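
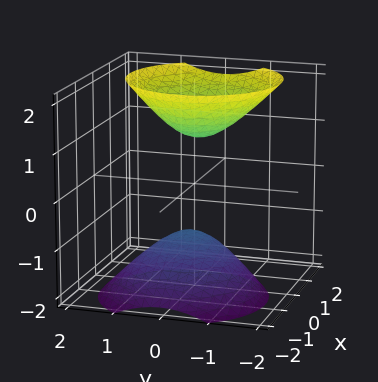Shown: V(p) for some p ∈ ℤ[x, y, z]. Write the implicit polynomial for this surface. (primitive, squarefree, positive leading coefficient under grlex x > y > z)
1. The picture has 2 separate pieces. They look like related sheets of one shape, so recover p as a whole.
2. Degree: no degree-1 surface has this shape, so deg p = 2.
3. Checking where it meets the axes: among the integer gridlines, it crosses the z-axis at z ∈ {-1, 1}; it misses every integer gridline on the y-axis; the surface avoids every integer x-axis point in the box.
4. These observations pin down the coefficients.

3*x^2 - 2*x*z + 3*y^2 - 2*z^2 + 2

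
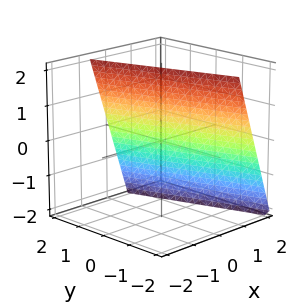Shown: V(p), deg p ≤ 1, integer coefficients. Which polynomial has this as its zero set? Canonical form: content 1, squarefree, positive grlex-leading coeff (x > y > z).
deg p = 1. The surface is flat (a plane).
From the visible intercepts: it crosses the z-axis at the gridline z = 2; one y-axis crossing is at y = 2.
The integer polynomial consistent with all of this is the stated p.

3*x + y + z - 2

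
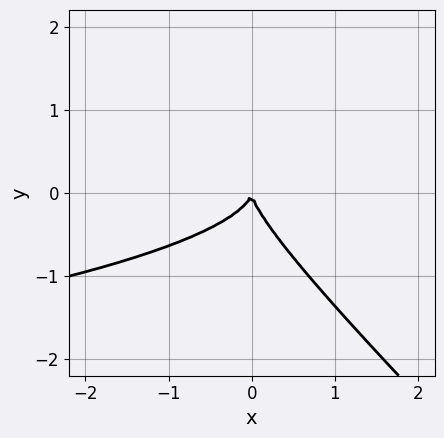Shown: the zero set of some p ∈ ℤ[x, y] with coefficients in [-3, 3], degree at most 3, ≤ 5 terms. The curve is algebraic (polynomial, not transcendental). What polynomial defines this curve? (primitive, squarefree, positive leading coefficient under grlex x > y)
3*x*y^2 + 3*y^3 + 2*x^2

(a) The degree is 3 — the shape is more complex than any degree-2 curve.
(b) Against the integer gridlines: one y-axis crossing is at y = 0; one x-axis crossing is at x = 0.
(c) Matching integer coefficients to the picture gives p.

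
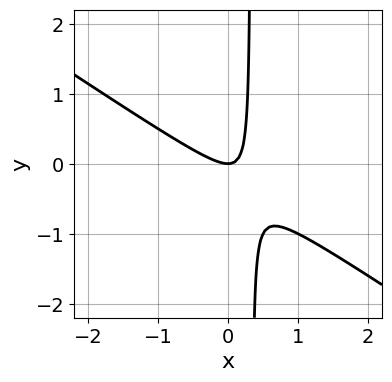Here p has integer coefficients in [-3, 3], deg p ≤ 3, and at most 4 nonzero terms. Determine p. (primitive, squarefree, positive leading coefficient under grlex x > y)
2*x^2 + 3*x*y - y

(a) The degree is 2 — the shape is more complex than any degree-1 curve.
(b) Reading off the gridlines: one y-axis crossing is at y = 0; it meets the x-axis at x = 0 (among the integer gridlines).
(c) The integer polynomial consistent with all of this is the stated p.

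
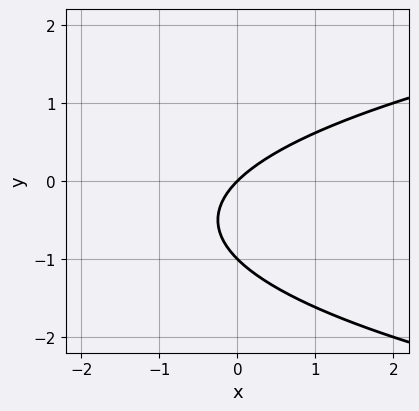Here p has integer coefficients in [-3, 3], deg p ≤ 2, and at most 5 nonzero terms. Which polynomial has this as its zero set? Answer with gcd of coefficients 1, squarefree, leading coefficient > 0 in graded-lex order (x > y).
First, deg p = 2. The shape is more complex than any degree-1 curve.
Next, from the visible intercepts: among the integer gridlines, it crosses the y-axis at y ∈ {-1, 0}; it meets the x-axis at x = 0 (among the integer gridlines).
Finally, solving for integer coefficients yields p as stated.

y^2 - x + y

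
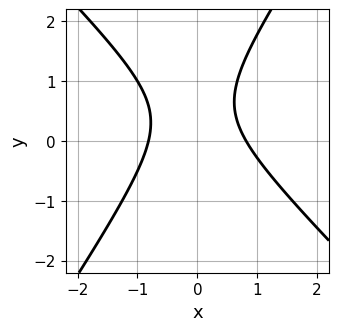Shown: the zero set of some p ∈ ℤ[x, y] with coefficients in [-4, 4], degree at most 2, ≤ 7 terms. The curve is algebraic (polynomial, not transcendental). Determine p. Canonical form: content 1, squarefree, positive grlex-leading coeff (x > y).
First, deg p = 2.
Then, from the visible intercepts: it misses every integer gridline on the y-axis.
Finally, these observations pin down the coefficients.

3*x^2 + x*y - 2*y^2 + 2*y - 2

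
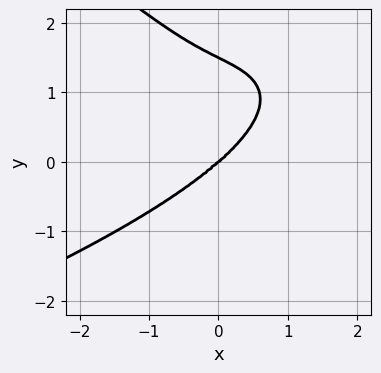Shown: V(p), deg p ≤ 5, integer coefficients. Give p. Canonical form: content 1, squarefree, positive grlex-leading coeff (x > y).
x*y^3 + 2*y^4 + 2*x^3 - 3*y^3

1. The degree is 4 — the shape is more complex than any degree-3 curve.
2. Checking where it meets the axes: one x-axis crossing is at x = 0; one y-axis crossing is at y = 0.
3. Matching integer coefficients to the picture gives p.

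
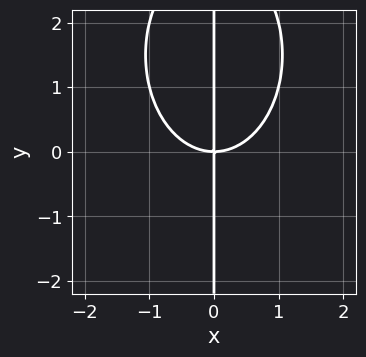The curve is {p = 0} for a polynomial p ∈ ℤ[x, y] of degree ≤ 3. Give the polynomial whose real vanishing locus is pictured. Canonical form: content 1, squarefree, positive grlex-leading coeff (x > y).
2*x^3 + x*y^2 - 3*x*y

1. deg p = 3. No degree-2 curve has this shape.
2. Against the integer gridlines: it crosses the x-axis at the gridline x = 0; every point of the y-axis in the box is on the curve.
3. Putting this together gives p.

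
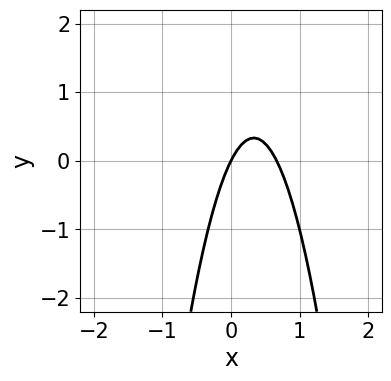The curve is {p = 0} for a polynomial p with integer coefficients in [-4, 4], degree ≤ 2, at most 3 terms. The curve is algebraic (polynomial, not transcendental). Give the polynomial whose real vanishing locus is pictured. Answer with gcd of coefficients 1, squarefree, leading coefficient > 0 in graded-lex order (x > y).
3*x^2 - 2*x + y

(a) deg p = 2. The shape is more complex than any degree-1 curve.
(b) Reading off the gridlines: one x-axis crossing is at x = 0; one y-axis crossing is at y = 0.
(c) Solving for integer coefficients yields p as stated.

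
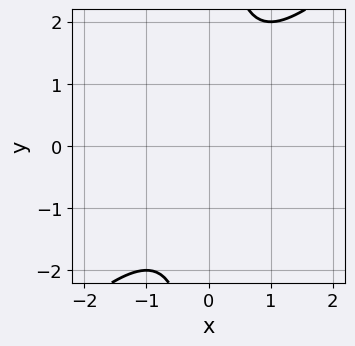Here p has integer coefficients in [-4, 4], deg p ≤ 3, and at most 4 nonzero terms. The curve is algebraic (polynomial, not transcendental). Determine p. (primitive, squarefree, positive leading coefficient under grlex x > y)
x^2 - x*y + 1

First, degree: the shape is more complex than any degree-1 curve, so deg p = 2.
Then, observable constraints: no x-intercept at any integer in the box; no y-intercept at any integer in the box.
Finally, matching integer coefficients to the picture gives p.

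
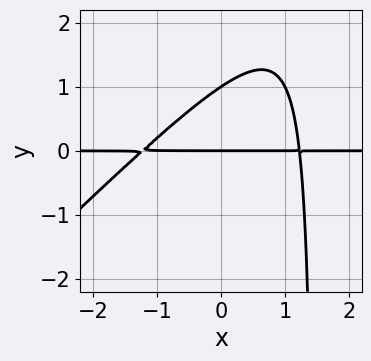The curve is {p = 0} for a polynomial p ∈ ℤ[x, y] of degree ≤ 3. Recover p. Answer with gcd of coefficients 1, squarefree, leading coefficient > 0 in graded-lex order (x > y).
2*x^2*y - 2*x*y^2 + 3*y^2 - 3*y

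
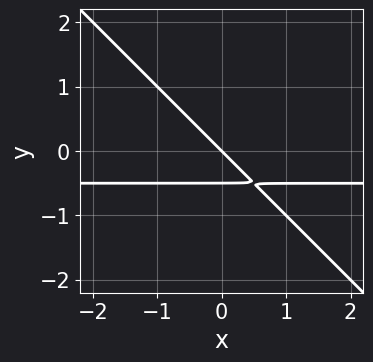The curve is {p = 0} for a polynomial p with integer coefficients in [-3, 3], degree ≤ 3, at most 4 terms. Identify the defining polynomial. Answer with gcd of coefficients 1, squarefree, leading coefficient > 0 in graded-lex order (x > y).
First, deg p = 2. No degree-1 curve has this shape.
Next, checking where it meets the axes: it crosses the y-axis at the gridline y = 0; one x-axis crossing is at x = 0.
Finally, solving for integer coefficients yields p as stated.

2*x*y + 2*y^2 + x + y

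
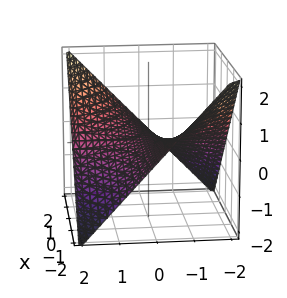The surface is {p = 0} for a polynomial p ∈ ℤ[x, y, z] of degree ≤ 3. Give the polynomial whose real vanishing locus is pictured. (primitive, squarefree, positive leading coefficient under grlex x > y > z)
x*y - 2*z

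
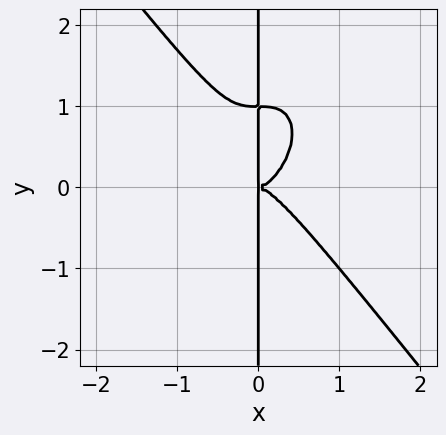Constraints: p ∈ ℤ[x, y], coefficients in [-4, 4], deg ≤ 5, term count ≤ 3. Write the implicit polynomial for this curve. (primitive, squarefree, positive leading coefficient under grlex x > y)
1. deg p = 4. No degree-3 curve has this shape.
2. Checking where it meets the axes: the visible y-axis segment lies entirely on the curve.
3. Solving for integer coefficients yields p as stated.

2*x^4 + x*y^3 - x*y^2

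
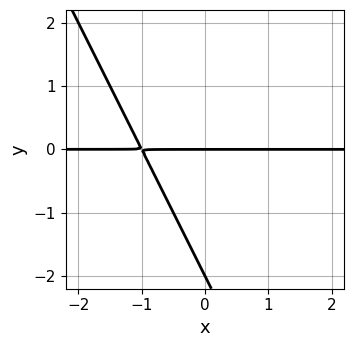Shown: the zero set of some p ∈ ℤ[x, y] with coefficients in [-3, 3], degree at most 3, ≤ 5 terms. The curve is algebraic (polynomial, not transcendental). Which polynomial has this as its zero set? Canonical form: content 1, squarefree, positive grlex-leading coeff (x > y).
2*x*y + y^2 + 2*y

The degree is 2 — no degree-1 curve has this shape.
From the axis intercepts and sections: the y-axis gridline crossings are at y ∈ {-2, 0}; the visible x-axis segment lies entirely on the curve.
Fitting integer coefficients to these (and the overall shape) gives p.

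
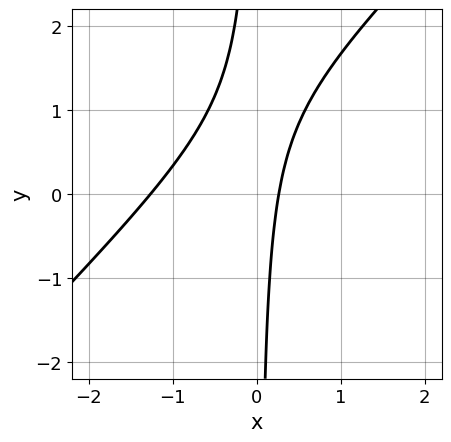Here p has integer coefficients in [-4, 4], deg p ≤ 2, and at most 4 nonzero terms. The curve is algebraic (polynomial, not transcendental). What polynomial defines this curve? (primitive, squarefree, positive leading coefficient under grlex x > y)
(a) deg p = 2. The shape is more complex than any degree-1 curve.
(b) Checking where it meets the axes: the curve avoids every integer y-axis point in the box.
(c) Together with the visible shape, these determine p as stated.

3*x^2 - 3*x*y + 3*x - 1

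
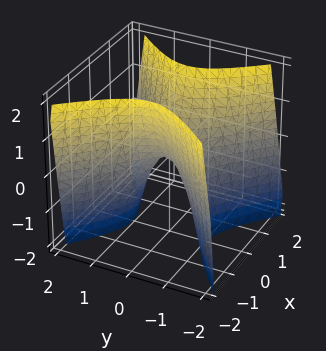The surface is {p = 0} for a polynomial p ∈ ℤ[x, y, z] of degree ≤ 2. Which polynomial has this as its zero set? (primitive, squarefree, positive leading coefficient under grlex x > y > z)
1. deg p = 2. A saddle surface; a quadric.
2. Symmetries: the x ↦ −x reflection is a symmetry, so x appears only in even powers; mirror symmetry y ↦ −y ⇒ only even powers of y.
3. Against the integer gridlines: it crosses the x-axis at the gridline x = 0; it meets the y-axis at y = 0 (among the integer gridlines); it crosses the z-axis at the gridline z = 0.
4. The integer polynomial consistent with all of this is the stated p.

2*x^2 - 2*y^2 - z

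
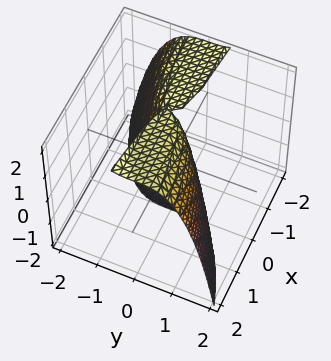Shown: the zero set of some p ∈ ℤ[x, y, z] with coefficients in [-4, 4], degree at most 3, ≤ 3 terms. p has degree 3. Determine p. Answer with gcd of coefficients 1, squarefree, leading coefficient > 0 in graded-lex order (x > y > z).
y^3 + x*z - 2*x

First, deg p = 3. The shape is more complex than any degree-2 surface.
Then, checking where it meets the axes: the visible z-axis segment lies entirely on the surface; it meets the x-axis at x = 0 (among the integer gridlines).
Finally, the integer polynomial consistent with all of this is the stated p.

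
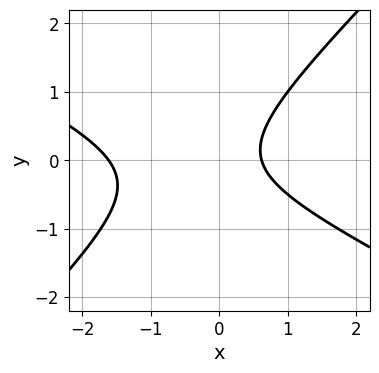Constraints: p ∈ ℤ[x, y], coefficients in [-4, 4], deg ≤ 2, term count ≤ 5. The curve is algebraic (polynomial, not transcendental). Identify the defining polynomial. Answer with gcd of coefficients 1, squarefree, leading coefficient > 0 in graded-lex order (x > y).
1. deg p = 2.
2. Against the integer gridlines: it misses every integer gridline on the y-axis.
3. Fitting integer coefficients to these (and the overall shape) gives p.

x^2 + x*y - 2*y^2 + x - 1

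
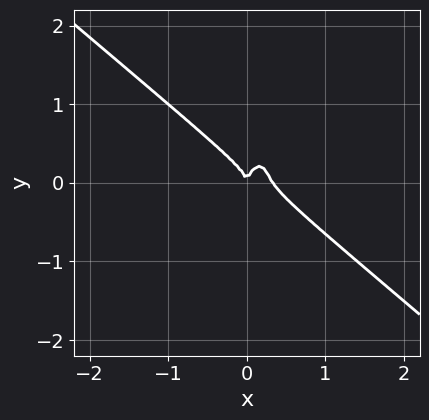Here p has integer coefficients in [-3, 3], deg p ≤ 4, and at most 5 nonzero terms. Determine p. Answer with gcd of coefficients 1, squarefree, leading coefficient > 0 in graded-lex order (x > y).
First, degree: no degree-2 curve has this shape, so deg p = 3.
Then, observable constraints: it crosses the y-axis at the gridline y = 0; it meets the x-axis at x = 0 (among the integer gridlines).
Finally, these observations pin down the coefficients.

3*x^3 + 2*x^2*y - x*y^2 + y^3 - x^2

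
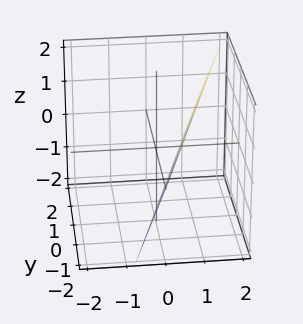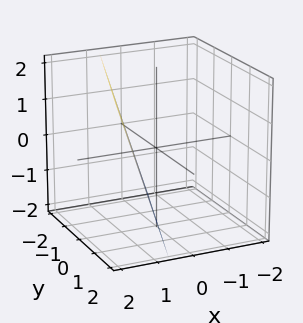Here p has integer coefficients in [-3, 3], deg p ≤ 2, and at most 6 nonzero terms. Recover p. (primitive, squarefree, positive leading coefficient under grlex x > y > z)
(a) The degree is 1 — every cross-section is a straight line — this is a plane.
(b) Reading off the gridlines: one y-axis crossing is at y = -2; it crosses the z-axis at the gridline z = -2.
(c) Putting this together gives p.

3*x - y - z - 2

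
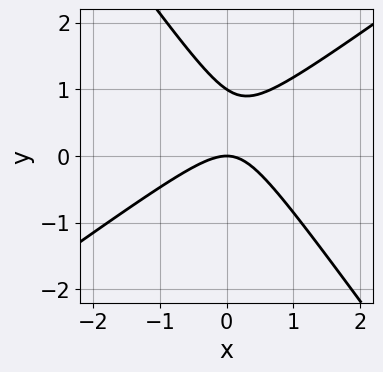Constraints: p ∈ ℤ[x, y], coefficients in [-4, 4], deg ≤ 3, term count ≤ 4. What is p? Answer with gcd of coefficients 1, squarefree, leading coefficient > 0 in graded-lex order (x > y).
3*x^2 - 2*x*y - 3*y^2 + 3*y

deg p = 2. The shape is more complex than any degree-1 curve.
From the axis intercepts and sections: among the integer gridlines, it crosses the y-axis at y ∈ {0, 1}; it meets the x-axis at x = 0 (among the integer gridlines).
Assembling these constraints gives the stated polynomial.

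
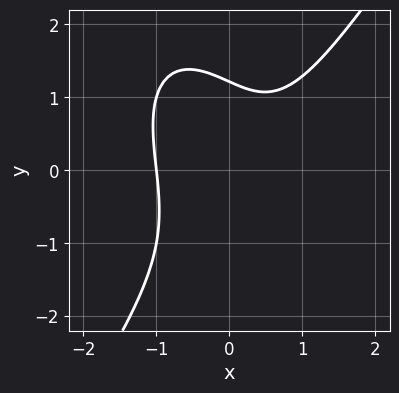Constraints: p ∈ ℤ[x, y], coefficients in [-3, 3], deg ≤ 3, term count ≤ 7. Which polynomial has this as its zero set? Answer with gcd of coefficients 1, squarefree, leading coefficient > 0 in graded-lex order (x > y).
Degree: a generic line meets the curve in up to 3 points, so deg p = 3.
Against the integer gridlines: it crosses the x-axis at the gridline x = -1.
Solving for integer coefficients yields p as stated.

3*x^3 - y^3 - 2*x*y - y + 3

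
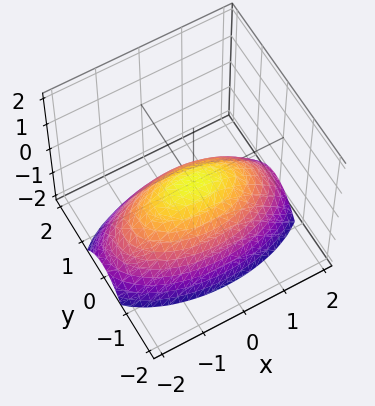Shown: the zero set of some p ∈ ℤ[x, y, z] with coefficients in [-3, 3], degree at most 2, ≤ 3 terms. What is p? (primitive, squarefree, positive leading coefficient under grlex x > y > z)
x^2 + 3*y^2 + 3*z

deg p = 2. A paraboloid; a quadric.
Symmetries: mirror symmetry y ↦ −y ⇒ only even powers of y; the x ↦ −x reflection is a symmetry, so x appears only in even powers.
Observable constraints: it meets the x-axis at x = 0 (among the integer gridlines); one y-axis crossing is at y = 0; it crosses the z-axis at the gridline z = 0.
Solving for integer coefficients yields p as stated.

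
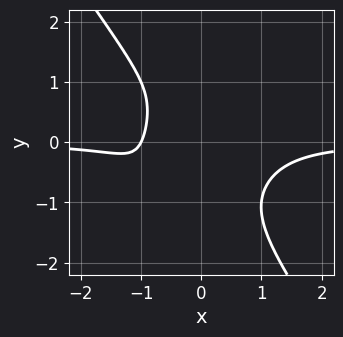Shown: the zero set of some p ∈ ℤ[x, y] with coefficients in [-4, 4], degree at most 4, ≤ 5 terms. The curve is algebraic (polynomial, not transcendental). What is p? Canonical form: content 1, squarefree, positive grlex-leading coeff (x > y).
3*x^3*y + y^4 + 2*x^2*y + 2*x + 2

(a) The degree is 4 — a generic line meets the curve in up to 4 points.
(b) Against the integer gridlines: it meets the x-axis at x = -1 (among the integer gridlines); no y-intercept at any integer in the box.
(c) The integer polynomial consistent with all of this is the stated p.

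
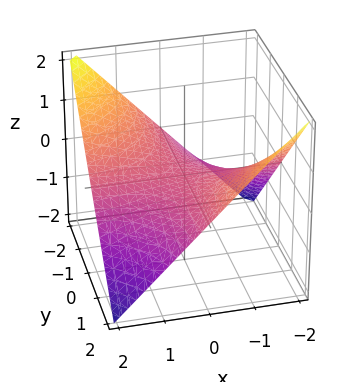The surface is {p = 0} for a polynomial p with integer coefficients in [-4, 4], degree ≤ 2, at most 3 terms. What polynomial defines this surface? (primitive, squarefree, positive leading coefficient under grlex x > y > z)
x*y + 2*z

The degree is 2 — a hyperbolic paraboloid; a quadric.
From the visible intercepts: the visible y-axis segment lies entirely on the surface; every point of the x-axis in the box is on the surface; it crosses the z-axis at the gridline z = 0.
Putting this together gives p.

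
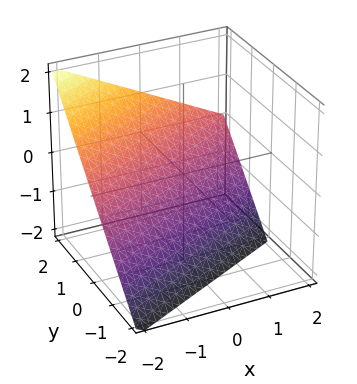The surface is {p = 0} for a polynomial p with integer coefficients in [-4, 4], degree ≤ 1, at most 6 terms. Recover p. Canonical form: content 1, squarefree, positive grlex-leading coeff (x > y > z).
x - 2*y + 2*z + 2

First, deg p = 1. The surface is flat (a plane).
Next, from the axis intercepts and sections: it crosses the y-axis at the gridline y = 1; one z-axis crossing is at z = -1.
Finally, solving for integer coefficients yields p as stated. Check: (-2, 0, 0) on the x-axis lies on the surface, and p(-2, 0, 0) = 0. ✓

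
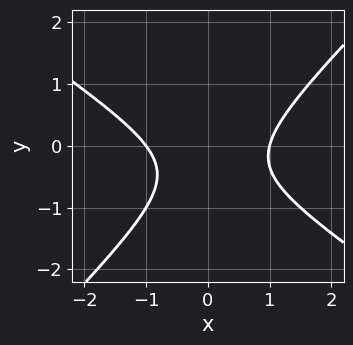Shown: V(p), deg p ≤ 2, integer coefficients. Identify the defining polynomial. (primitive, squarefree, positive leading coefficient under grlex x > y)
2*x^2 + x*y - 3*y^2 - 2*y - 2

First, the degree is 2 — a generic line meets the curve in up to 2 points.
Then, from the visible intercepts: the curve avoids every integer y-axis point in the box; among the integer gridlines, it crosses the x-axis at x ∈ {-1, 1}.
Finally, fitting integer coefficients to these (and the overall shape) gives p.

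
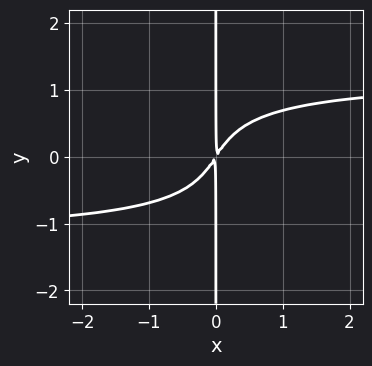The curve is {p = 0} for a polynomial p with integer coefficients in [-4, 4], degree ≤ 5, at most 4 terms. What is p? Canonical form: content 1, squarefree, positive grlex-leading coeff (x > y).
1. Degree: the shape is more complex than any degree-3 curve, so deg p = 4.
2. Observable constraints: every point of the y-axis in the box is on the curve.
3. Putting this together gives p.

2*x^2*y^2 + 2*x*y^3 - 3*x^2 + 2*x*y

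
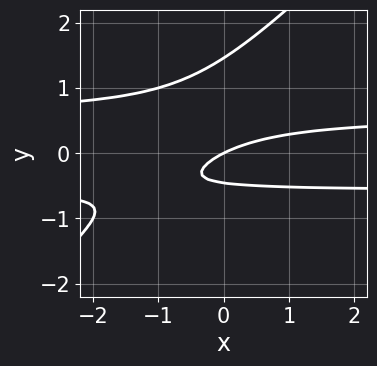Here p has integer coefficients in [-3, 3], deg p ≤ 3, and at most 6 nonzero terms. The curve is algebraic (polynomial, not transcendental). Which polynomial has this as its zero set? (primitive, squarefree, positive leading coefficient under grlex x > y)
3*x*y^2 - 3*y^3 + 3*y^2 - x + 2*y

First, deg p = 3.
Next, from the axis intercepts and sections: one x-axis crossing is at x = 0; it meets the y-axis at y = 0 (among the integer gridlines).
Finally, the integer polynomial consistent with all of this is the stated p.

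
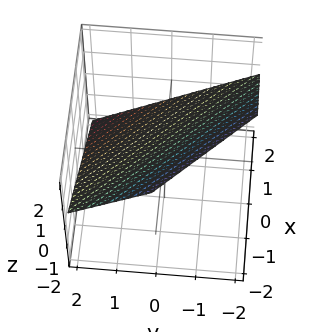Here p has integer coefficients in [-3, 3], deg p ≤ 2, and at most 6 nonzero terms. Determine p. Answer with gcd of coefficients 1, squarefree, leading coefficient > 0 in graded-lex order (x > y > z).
1. The degree is 1 — the surface is flat (a plane).
2. Observable constraints: one x-axis crossing is at x = 1; it crosses the y-axis at the gridline y = 1.
3. Solving for integer coefficients yields p as stated.

2*x + 2*y + 3*z - 2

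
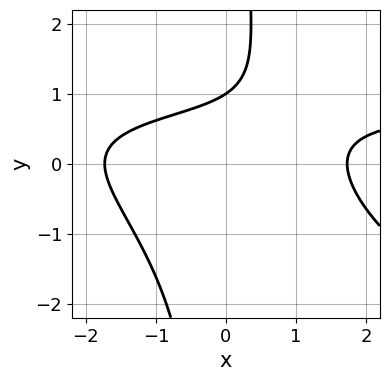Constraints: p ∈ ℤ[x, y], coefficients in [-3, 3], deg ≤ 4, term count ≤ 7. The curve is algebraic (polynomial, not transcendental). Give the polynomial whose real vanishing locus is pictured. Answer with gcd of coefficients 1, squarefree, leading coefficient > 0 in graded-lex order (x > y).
x^2*y + 2*x*y^2 - x^2 - 3*y + 3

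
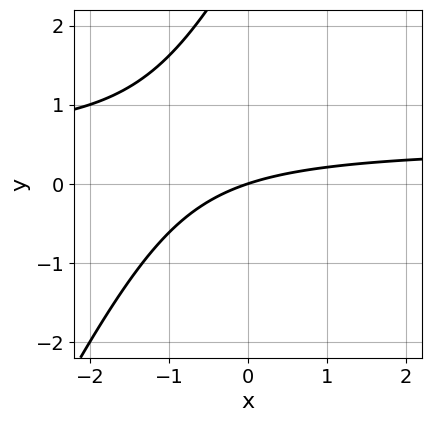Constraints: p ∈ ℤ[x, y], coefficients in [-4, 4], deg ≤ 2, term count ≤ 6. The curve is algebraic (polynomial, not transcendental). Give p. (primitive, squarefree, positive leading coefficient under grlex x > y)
2*x*y - y^2 - x + 3*y

1. The degree is 2 — a generic line meets the curve in up to 2 points.
2. From the axis intercepts and sections: it crosses the x-axis at the gridline x = 0; one y-axis crossing is at y = 0.
3. Assembling these constraints gives the stated polynomial.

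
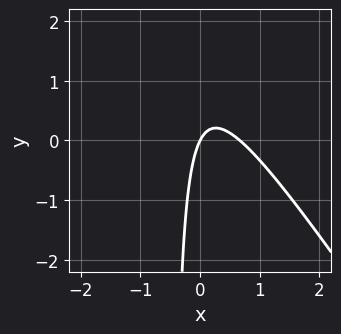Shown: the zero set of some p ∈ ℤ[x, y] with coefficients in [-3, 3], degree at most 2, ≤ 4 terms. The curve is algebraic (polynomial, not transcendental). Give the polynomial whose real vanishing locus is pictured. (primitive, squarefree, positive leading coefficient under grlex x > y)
First, deg p = 2. No degree-1 curve has this shape.
Then, checking where it meets the axes: it crosses the y-axis at the gridline y = 0; one x-axis crossing is at x = 0.
Finally, matching integer coefficients to the picture gives p.

3*x^2 + 2*x*y - 2*x + y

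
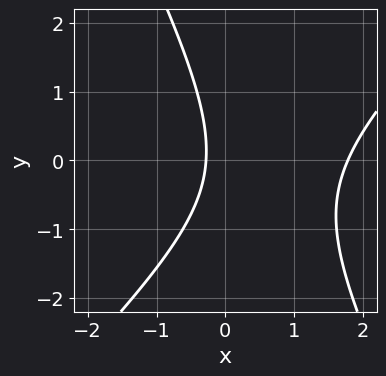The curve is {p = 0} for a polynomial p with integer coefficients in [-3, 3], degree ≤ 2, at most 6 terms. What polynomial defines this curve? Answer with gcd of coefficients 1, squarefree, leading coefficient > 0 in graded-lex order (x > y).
2*x^2 - x*y - y^2 - 3*x - 1

(a) Degree: no degree-1 curve has this shape, so deg p = 2.
(b) From the axis intercepts and sections: it misses every integer gridline on the y-axis.
(c) Putting this together gives p.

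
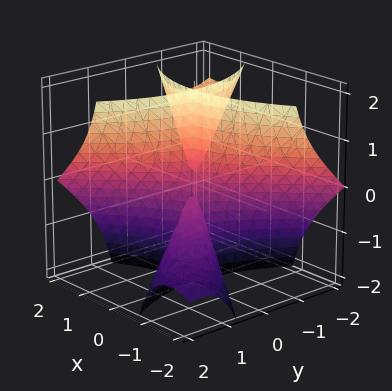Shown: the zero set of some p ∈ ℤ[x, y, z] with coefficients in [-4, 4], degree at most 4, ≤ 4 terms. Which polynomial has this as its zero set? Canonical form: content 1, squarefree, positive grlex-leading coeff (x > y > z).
x^3 + 3*x*y*z - y^3

The picture has 3 separate pieces. They look like related sheets of one shape, so recover p as a whole.
Degree: a generic line meets the surface in up to 3 points, so deg p = 3.
Checking where it meets the axes: it meets the x-axis at x = 0 (among the integer gridlines); it meets the y-axis at y = 0 (among the integer gridlines); the visible z-axis segment lies entirely on the surface.
These observations pin down the coefficients.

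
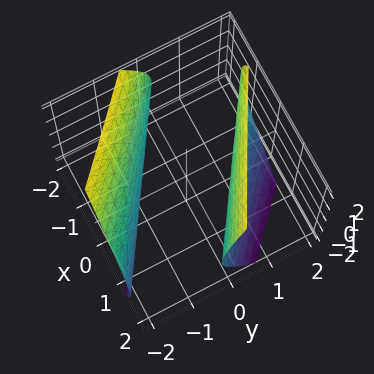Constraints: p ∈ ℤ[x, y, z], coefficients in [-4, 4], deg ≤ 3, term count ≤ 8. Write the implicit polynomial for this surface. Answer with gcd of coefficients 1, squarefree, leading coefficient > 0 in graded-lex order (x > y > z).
1. The picture has 2 separate pieces. Treating them together as one polynomial.
2. The degree is 2 — no degree-1 surface has this shape.
3. From the axis intercepts and sections: it misses every integer gridline on the z-axis.
4. Fitting integer coefficients to these (and the overall shape) gives p.

x^2 + 3*x*y + 2*y^2 + y*z - z^2 - 3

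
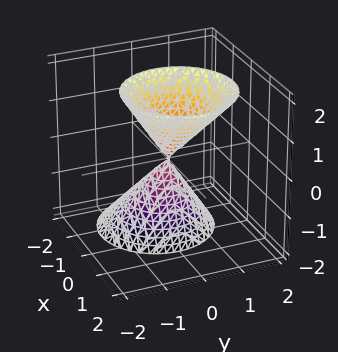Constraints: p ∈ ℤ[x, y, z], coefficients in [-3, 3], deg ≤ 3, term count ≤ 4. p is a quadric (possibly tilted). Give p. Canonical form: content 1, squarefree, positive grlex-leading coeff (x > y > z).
1. There are 2 components. Treating them together as one polynomial.
2. The degree is 2 — no degree-1 surface has this shape.
3. From the axis intercepts and sections: it meets the z-axis at z = 0 (among the integer gridlines); it crosses the x-axis at the gridline x = 0.
4. Together with the visible shape, these determine p as stated.

3*x^2 - 2*x*z + 3*y^2 - z^2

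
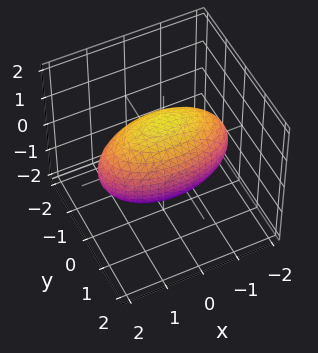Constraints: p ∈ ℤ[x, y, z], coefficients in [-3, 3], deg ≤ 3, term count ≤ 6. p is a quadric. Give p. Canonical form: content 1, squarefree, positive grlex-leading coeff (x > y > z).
(a) The degree is 2 — bounded and convex; a quadric.
(b) Symmetries: mirror symmetry y ↦ −y ⇒ only even powers of y; the z ↦ −z reflection is a symmetry, so z appears only in even powers; the x ↦ −x reflection is a symmetry, so x appears only in even powers.
(c) Observable constraints: among the integer gridlines, it crosses the y-axis at y ∈ {-1, 1}.
(d) The integer polynomial consistent with all of this is the stated p.

x^2 + 3*y^2 + 2*z^2 - 3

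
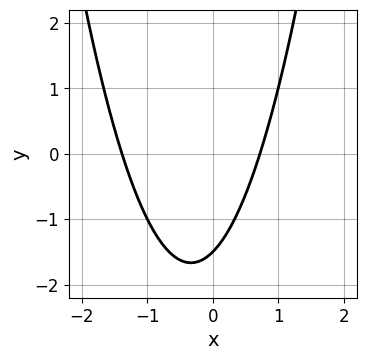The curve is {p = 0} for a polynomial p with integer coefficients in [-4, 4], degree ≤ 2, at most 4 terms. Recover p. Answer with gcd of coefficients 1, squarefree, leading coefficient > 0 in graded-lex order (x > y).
The degree is 2 — the shape is more complex than any degree-1 curve.
Matching integer coefficients to the picture gives p.

3*x^2 + 2*x - 2*y - 3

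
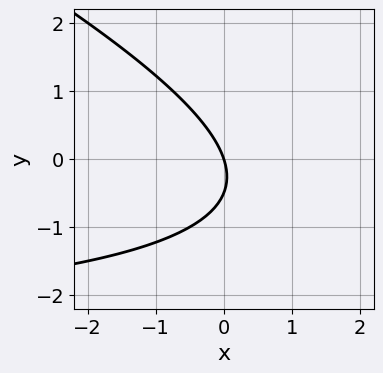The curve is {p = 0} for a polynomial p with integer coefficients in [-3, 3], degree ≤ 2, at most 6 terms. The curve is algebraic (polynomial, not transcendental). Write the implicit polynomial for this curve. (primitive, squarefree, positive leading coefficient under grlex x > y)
x*y + 2*y^2 + 3*x + y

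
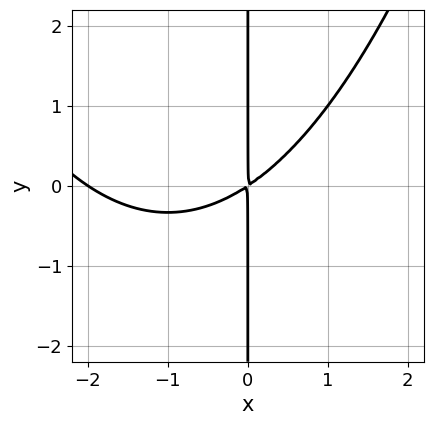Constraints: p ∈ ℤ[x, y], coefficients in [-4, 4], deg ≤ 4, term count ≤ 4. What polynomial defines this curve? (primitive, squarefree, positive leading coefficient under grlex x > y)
The degree is 3 — no degree-2 curve has this shape.
Reading off the gridlines: every point of the y-axis in the box is on the curve; one x-axis crossing is at x = -2.
Fitting integer coefficients to these (and the overall shape) gives p.

x^3 + 2*x^2 - 3*x*y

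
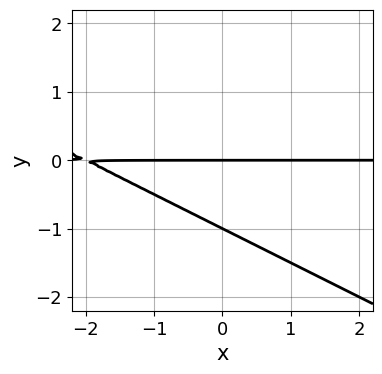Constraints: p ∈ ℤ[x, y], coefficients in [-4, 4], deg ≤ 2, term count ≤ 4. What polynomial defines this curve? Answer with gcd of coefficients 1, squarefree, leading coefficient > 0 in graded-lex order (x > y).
x*y + 2*y^2 + 2*y

(a) deg p = 2. A generic line meets the curve in up to 2 points.
(b) Against the integer gridlines: the y-axis gridline crossings are at y ∈ {-1, 0}; the visible x-axis segment lies entirely on the curve.
(c) Putting this together gives p.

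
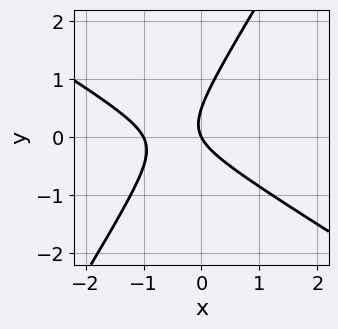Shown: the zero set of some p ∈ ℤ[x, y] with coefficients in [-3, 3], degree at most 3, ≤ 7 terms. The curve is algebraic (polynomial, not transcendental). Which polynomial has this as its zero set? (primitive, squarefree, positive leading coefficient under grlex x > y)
(a) deg p = 2. The shape is more complex than any degree-1 curve.
(b) From the axis intercepts and sections: one y-axis crossing is at y = 0; among the integer gridlines, it crosses the x-axis at x ∈ {-1, 0}.
(c) Matching integer coefficients to the picture gives p.

2*x^2 + 2*x*y - 2*y^2 + 2*x + y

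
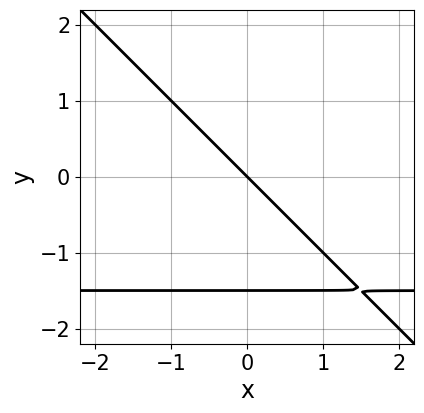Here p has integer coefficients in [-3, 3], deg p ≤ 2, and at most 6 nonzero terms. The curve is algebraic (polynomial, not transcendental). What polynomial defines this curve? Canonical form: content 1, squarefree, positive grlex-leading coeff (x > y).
2*x*y + 2*y^2 + 3*x + 3*y

1. Degree: a generic line meets the curve in up to 2 points, so deg p = 2.
2. Checking where it meets the axes: it crosses the x-axis at the gridline x = 0; one y-axis crossing is at y = 0.
3. These observations pin down the coefficients.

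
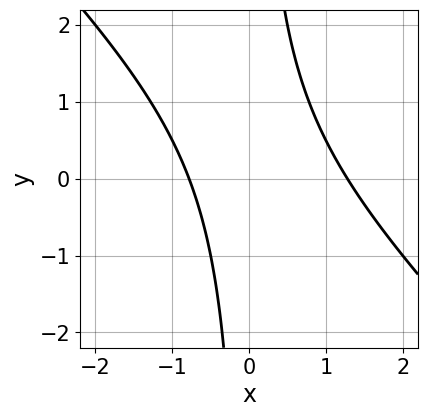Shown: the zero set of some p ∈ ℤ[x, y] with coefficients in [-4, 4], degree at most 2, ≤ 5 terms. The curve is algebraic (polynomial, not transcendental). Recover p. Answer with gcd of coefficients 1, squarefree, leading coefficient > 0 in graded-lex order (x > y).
2*x^2 + 2*x*y - x - 2

First, the degree is 2 — the shape is more complex than any degree-1 curve.
Then, from the visible intercepts: the curve avoids every integer y-axis point in the box.
Finally, assembling these constraints gives the stated polynomial.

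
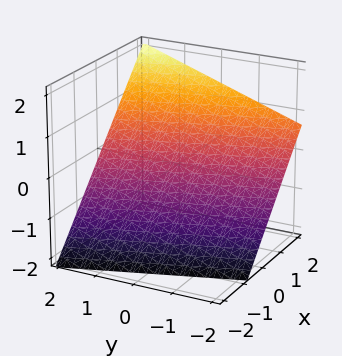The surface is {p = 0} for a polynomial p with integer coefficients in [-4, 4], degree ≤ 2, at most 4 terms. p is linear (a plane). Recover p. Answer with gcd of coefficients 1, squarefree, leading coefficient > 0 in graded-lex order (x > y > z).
1. Degree: the surface is flat (a plane), so deg p = 1.
2. Reading off the gridlines: it meets the y-axis at y = 2 (among the integer gridlines).
3. Assembling these constraints gives the stated polynomial.

3*x + y - 3*z - 2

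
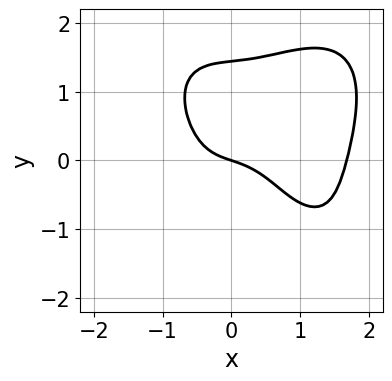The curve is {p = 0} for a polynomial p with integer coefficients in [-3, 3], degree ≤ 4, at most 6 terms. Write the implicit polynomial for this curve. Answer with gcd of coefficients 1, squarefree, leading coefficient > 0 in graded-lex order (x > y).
2*x^4 + y^4 - 3*x^3 - x - 3*y

1. deg p = 4. The shape is more complex than any degree-3 curve.
2. Against the integer gridlines: it crosses the x-axis at the gridline x = 0; it meets the y-axis at y = 0 (among the integer gridlines).
3. These observations pin down the coefficients.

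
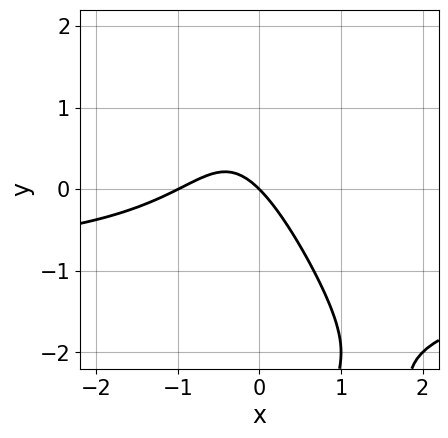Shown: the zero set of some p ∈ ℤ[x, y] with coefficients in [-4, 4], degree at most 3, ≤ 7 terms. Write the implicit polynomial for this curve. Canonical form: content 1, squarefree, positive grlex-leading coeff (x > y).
First, degree: no degree-2 curve has this shape, so deg p = 3.
Then, from the visible intercepts: among the integer gridlines, it crosses the x-axis at x ∈ {-1, 0}; it meets the y-axis at y = 0 (among the integer gridlines).
Finally, solving for integer coefficients yields p as stated.

2*x^2*y + x*y^2 + 2*x^2 + 2*x + 2*y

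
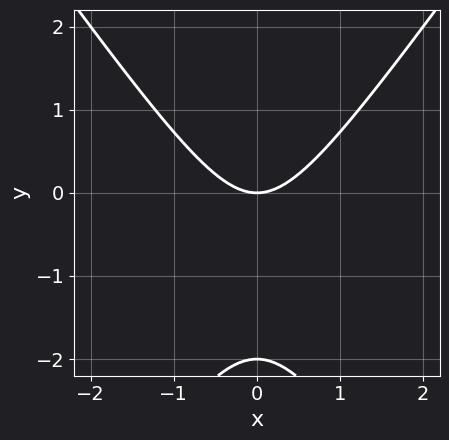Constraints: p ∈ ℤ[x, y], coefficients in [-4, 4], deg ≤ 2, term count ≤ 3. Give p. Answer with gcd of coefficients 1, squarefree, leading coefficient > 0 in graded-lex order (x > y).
First, the degree is 2 — the shape is more complex than any degree-1 curve.
Then, symmetries: mirror symmetry x ↦ −x ⇒ only even powers of x.
Next, observable constraints: among the integer gridlines, it crosses the y-axis at y ∈ {-2, 0}; one x-axis crossing is at x = 0.
Finally, matching integer coefficients to the picture gives p.

2*x^2 - y^2 - 2*y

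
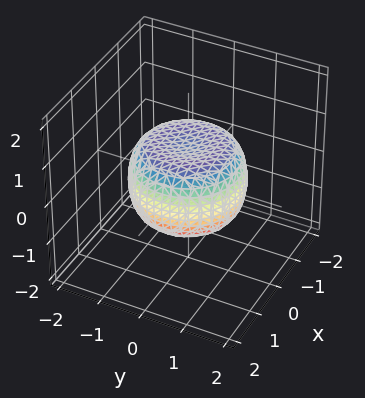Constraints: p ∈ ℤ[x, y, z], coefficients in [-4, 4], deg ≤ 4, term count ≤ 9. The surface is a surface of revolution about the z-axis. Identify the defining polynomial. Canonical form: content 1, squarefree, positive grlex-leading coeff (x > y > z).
2*x^4 + 4*x^2*y^2 + 2*y^4 - 2*x^2 - 2*y^2 + 3*z^2 - 2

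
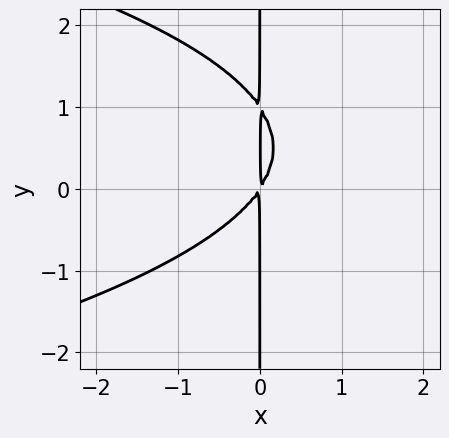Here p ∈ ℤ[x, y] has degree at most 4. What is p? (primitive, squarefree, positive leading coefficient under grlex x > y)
First, degree: no degree-2 curve has this shape, so deg p = 3.
Next, from the axis intercepts and sections: the visible y-axis segment lies entirely on the curve.
Finally, putting this together gives p.

2*x*y^2 + 3*x^2 - 2*x*y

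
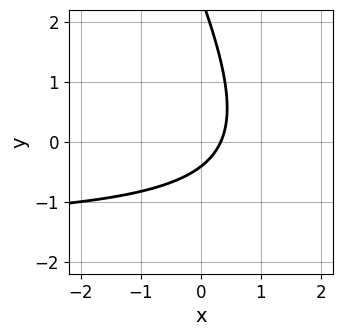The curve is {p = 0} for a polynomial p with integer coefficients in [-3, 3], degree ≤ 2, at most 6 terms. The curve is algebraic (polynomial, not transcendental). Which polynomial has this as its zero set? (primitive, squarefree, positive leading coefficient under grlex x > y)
2*x*y + y^2 + 3*x - 2*y - 1

(a) deg p = 2.
(b) Solving for integer coefficients yields p as stated.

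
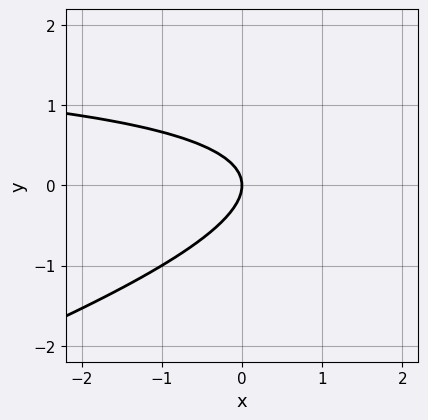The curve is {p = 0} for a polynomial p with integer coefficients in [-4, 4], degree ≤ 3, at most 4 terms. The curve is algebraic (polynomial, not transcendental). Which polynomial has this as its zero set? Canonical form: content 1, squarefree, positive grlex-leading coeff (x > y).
(a) The degree is 2 — no degree-1 curve has this shape.
(b) Reading off the gridlines: one x-axis crossing is at x = 0; it crosses the y-axis at the gridline y = 0.
(c) Fitting integer coefficients to these (and the overall shape) gives p.

x*y - 3*y^2 - 2*x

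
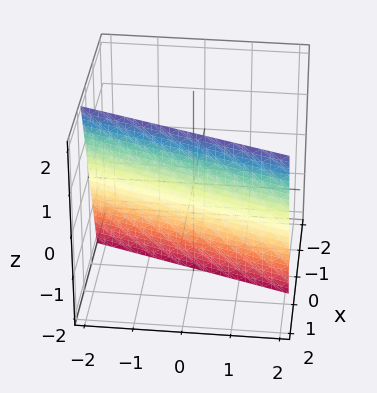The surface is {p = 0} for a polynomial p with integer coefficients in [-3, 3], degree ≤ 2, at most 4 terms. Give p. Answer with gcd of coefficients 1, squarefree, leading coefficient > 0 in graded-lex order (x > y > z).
3*x - y - z - 2

(a) The degree is 1 — every cross-section is a straight line — this is a plane.
(b) Reading off the gridlines: it crosses the z-axis at the gridline z = -2; one y-axis crossing is at y = -2.
(c) The integer polynomial consistent with all of this is the stated p.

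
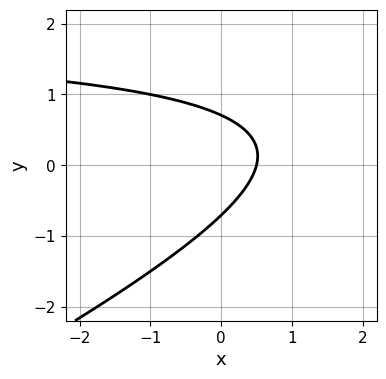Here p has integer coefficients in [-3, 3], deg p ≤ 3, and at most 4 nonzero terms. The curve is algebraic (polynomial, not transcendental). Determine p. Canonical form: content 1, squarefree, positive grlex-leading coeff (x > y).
x*y - 2*y^2 - 2*x + 1

1. The degree is 2 — no degree-1 curve has this shape.
2. The integer polynomial consistent with all of this is the stated p.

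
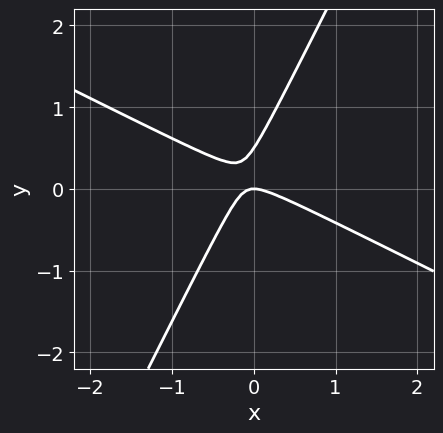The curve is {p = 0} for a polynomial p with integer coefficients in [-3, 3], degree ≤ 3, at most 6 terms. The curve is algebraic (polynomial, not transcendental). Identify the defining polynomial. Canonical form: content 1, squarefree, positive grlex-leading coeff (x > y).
First, degree: the shape is more complex than any degree-1 curve, so deg p = 2.
Next, checking where it meets the axes: it crosses the y-axis at the gridline y = 0; one x-axis crossing is at x = 0.
Finally, these observations pin down the coefficients.

2*x^2 + 3*x*y - 2*y^2 + y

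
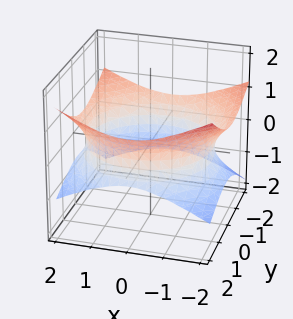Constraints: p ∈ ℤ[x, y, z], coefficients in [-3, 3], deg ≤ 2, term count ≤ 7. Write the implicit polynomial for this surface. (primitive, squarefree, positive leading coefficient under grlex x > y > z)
x^2 + y^2 + y*z - 3*z^2 - 3

1. deg p = 2.
2. Reading off the gridlines: no z-intercept at any integer in the box.
3. Solving for integer coefficients yields p as stated.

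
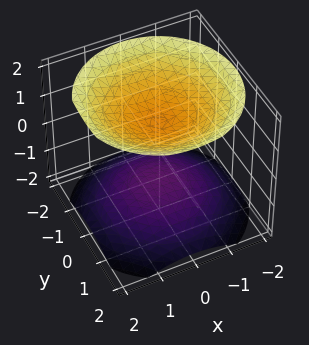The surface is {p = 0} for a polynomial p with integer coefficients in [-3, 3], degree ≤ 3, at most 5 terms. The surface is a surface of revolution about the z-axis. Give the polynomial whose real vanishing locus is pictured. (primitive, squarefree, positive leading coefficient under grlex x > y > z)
2*x^2 + 2*y^2 - 3*z^2 + 3

1. There are 2 components.
2. Degree: no degree-1 surface has this shape, so deg p = 2.
3. By symmetry, the surface is invariant under rotation about z: p = q(x² + y², z).
4. Against the integer gridlines: no y-intercept at any integer in the box; among the integer gridlines, it crosses the z-axis at z ∈ {-1, 1}.
5. Solving for integer coefficients yields p as stated.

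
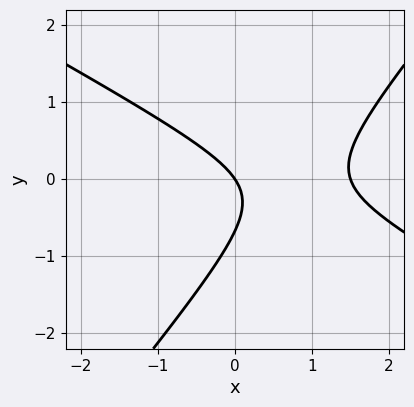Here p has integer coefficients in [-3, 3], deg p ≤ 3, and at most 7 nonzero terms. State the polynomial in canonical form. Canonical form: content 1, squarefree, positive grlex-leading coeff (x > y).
(a) The degree is 2 — a generic line meets the curve in up to 2 points.
(b) Checking where it meets the axes: one x-axis crossing is at x = 0; it crosses the y-axis at the gridline y = 0.
(c) Fitting integer coefficients to these (and the overall shape) gives p.

2*x^2 + 2*x*y - 3*y^2 - 3*x - 2*y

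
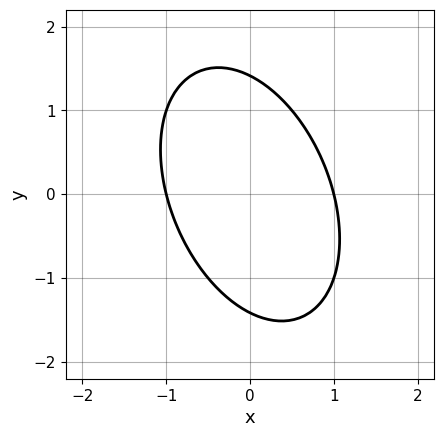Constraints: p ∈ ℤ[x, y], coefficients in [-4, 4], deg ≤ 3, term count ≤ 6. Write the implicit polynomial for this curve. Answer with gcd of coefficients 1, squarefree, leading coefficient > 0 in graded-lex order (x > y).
deg p = 2. No degree-1 curve has this shape.
Reading off the gridlines: among the integer gridlines, it crosses the x-axis at x ∈ {-1, 1}.
These observations pin down the coefficients.

2*x^2 + x*y + y^2 - 2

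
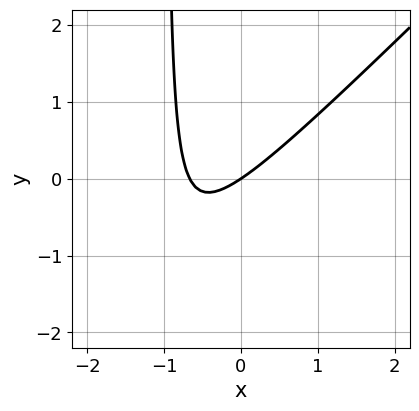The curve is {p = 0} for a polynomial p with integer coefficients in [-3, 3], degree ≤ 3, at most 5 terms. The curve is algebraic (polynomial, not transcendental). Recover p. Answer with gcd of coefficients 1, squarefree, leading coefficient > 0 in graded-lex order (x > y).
The degree is 2 — a generic line meets the curve in up to 2 points.
Against the integer gridlines: one x-axis crossing is at x = 0; it crosses the y-axis at the gridline y = 0.
The integer polynomial consistent with all of this is the stated p.

3*x^2 - 3*x*y + 2*x - 3*y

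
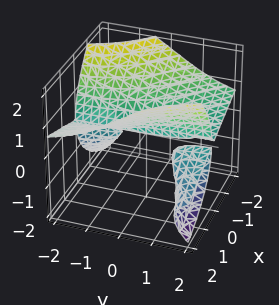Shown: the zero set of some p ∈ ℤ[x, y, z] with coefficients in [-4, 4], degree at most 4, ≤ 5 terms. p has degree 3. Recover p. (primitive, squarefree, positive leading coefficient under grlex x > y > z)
First, I count 3 distinct pieces. Treating them together as one polynomial.
Then, degree: the shape is more complex than any degree-2 surface, so deg p = 3.
Then, from the axis intercepts and sections: it meets the z-axis at z = 0 (among the integer gridlines); the visible y-axis segment lies entirely on the surface.
Finally, solving for integer coefficients yields p as stated.

3*x*y*z - 2*z^3 + 2*x^2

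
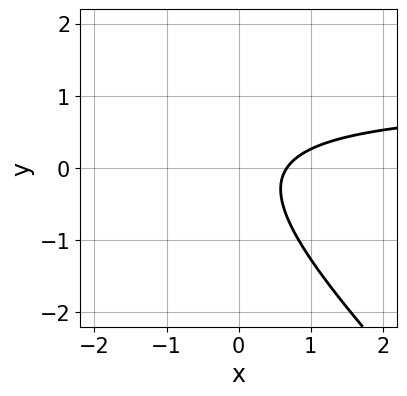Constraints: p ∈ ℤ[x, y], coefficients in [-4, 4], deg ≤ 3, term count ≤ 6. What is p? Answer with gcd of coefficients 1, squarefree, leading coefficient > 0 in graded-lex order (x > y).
3*x*y + 3*y^2 - 3*x + 2

First, degree: the shape is more complex than any degree-1 curve, so deg p = 2.
Then, from the visible intercepts: the curve avoids every integer y-axis point in the box.
Finally, fitting integer coefficients to these (and the overall shape) gives p.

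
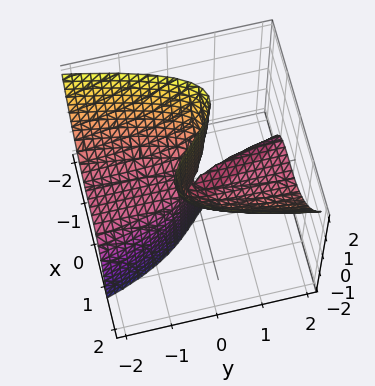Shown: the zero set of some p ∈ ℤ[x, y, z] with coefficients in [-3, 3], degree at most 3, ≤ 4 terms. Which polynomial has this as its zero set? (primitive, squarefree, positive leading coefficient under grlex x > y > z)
1. The degree is 3 — no degree-2 surface has this shape.
2. From the visible intercepts: it crosses the x-axis at the gridline x = 0; the visible z-axis segment lies entirely on the surface.
3. Fitting integer coefficients to these (and the overall shape) gives p.

x^3 - x*z - y*z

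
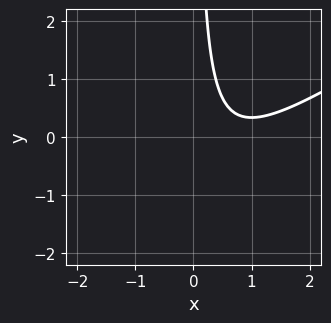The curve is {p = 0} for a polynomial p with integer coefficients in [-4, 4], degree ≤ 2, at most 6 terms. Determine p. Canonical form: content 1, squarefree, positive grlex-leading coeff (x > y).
2*x^2 - 3*x*y - 3*x + 2

(a) Degree: the shape is more complex than any degree-1 curve, so deg p = 2.
(b) From the visible intercepts: no x-intercept at any integer in the box; no y-intercept at any integer in the box.
(c) Solving for integer coefficients yields p as stated.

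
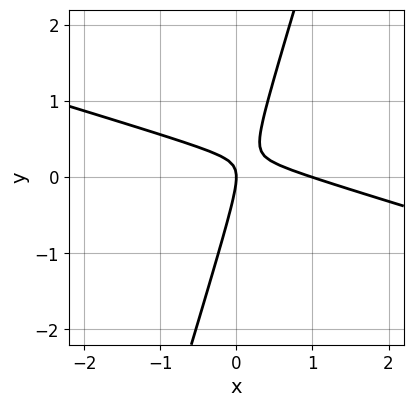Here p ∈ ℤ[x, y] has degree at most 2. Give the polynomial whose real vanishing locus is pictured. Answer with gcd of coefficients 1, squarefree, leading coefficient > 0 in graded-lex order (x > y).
x^2 + 3*x*y - y^2 - x

1. Degree: a generic line meets the curve in up to 2 points, so deg p = 2.
2. From the visible intercepts: one y-axis crossing is at y = 0; among the integer gridlines, it crosses the x-axis at x ∈ {0, 1}.
3. Solving for integer coefficients yields p as stated.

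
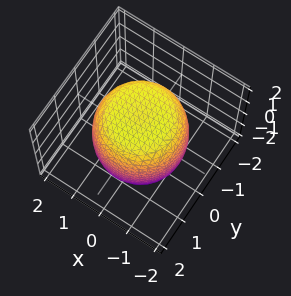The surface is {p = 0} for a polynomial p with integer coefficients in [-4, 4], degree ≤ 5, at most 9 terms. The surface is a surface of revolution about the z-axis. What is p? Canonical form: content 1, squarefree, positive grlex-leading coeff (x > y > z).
First, the degree is 4 — no degree-3 surface has this shape.
Next, symmetries: rotational symmetry about the z-axis ⇒ p depends on x, y only through x² + y².
Then, checking where it meets the axes: a circular section at z = -1 has radius between 1 and 2.
Finally, fitting integer coefficients to these (and the overall shape) gives p.

x^4 + 2*x^2*y^2 + y^4 - x^2 - y^2 + z^2 - 2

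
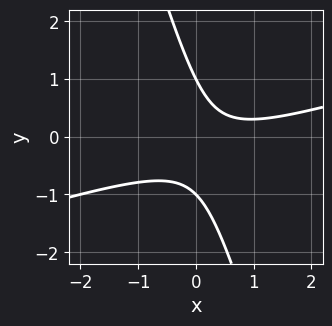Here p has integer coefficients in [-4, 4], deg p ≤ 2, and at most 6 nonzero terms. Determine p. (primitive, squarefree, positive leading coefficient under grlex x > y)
x^2 - 3*x*y - y^2 - x + 1

1. Degree: no degree-1 curve has this shape, so deg p = 2.
2. Checking where it meets the axes: it misses every integer gridline on the x-axis; the y-axis gridline crossings are at y ∈ {-1, 1}.
3. The integer polynomial consistent with all of this is the stated p.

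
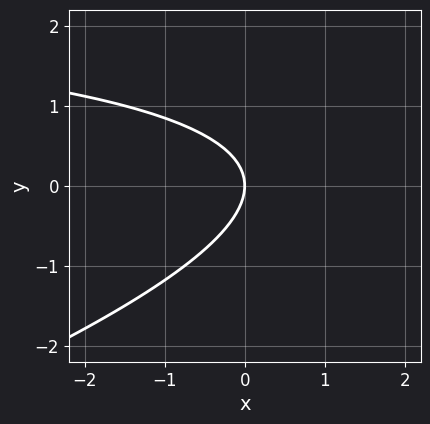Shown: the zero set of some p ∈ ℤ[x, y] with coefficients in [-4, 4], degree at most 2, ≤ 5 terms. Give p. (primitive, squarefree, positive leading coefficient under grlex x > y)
Degree: a generic line meets the curve in up to 2 points, so deg p = 2.
Against the integer gridlines: one y-axis crossing is at y = 0; one x-axis crossing is at x = 0.
Assembling these constraints gives the stated polynomial.

x*y - 3*y^2 - 3*x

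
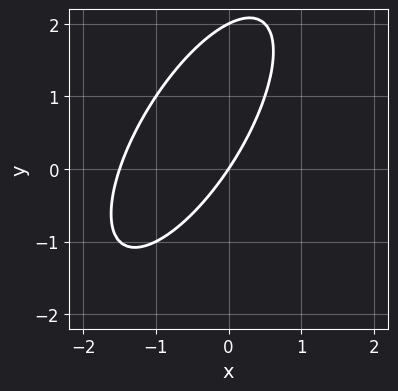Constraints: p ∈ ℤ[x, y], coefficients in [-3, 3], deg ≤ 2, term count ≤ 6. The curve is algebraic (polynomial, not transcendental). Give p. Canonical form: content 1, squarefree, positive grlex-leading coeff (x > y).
2*x^2 - 2*x*y + y^2 + 3*x - 2*y

1. Degree: a generic line meets the curve in up to 2 points, so deg p = 2.
2. Observable constraints: it crosses the x-axis at the gridline x = 0; among the integer gridlines, it crosses the y-axis at y ∈ {0, 2}.
3. Fitting integer coefficients to these (and the overall shape) gives p.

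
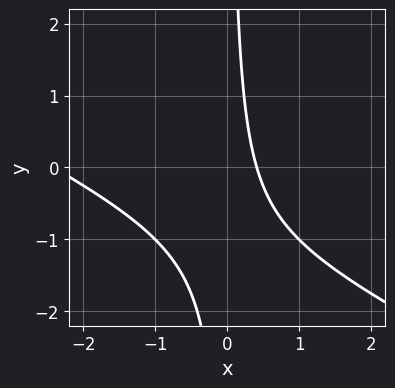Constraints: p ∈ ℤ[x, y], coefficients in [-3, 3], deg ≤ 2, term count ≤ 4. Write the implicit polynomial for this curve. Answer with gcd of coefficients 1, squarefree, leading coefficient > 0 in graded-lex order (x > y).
x^2 + 2*x*y + 2*x - 1

1. Degree: the shape is more complex than any degree-1 curve, so deg p = 2.
2. From the axis intercepts and sections: no y-intercept at any integer in the box.
3. These observations pin down the coefficients.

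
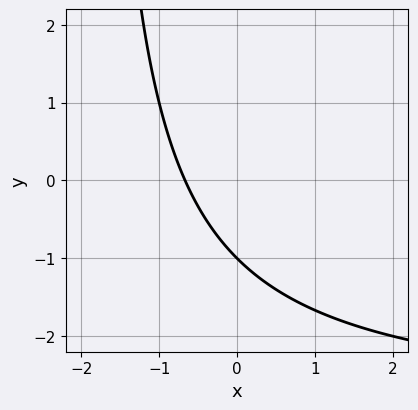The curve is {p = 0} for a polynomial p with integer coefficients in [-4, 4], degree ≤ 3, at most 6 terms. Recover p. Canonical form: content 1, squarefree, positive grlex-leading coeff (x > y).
1. The degree is 2 — the shape is more complex than any degree-1 curve.
2. Checking where it meets the axes: one y-axis crossing is at y = -1.
3. Together with the visible shape, these determine p as stated.

x*y + 3*x + 2*y + 2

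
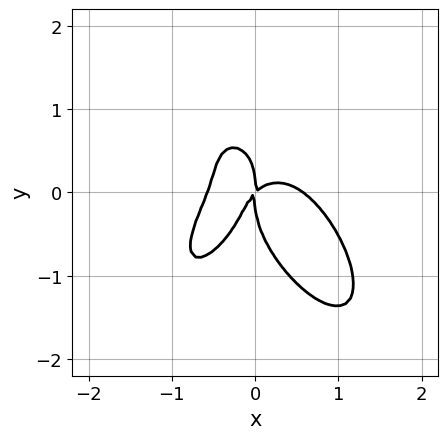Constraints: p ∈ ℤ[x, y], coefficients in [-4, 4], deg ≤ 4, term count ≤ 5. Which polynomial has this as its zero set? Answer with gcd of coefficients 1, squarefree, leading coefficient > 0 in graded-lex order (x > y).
3*x^4 + y^4 + 3*x^2*y - x^2 + x*y

(a) The degree is 4 — a generic line meets the curve in up to 4 points.
(b) Observable constraints: it crosses the y-axis at the gridline y = 0; it meets the x-axis at x = 0 (among the integer gridlines).
(c) Together with the visible shape, these determine p as stated.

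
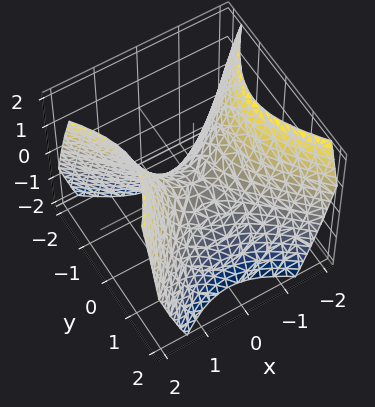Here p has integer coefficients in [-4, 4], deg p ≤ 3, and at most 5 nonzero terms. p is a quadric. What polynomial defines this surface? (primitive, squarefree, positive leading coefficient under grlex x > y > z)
x^2 - y^2 - z

1. Degree: a saddle surface; a quadric, so deg p = 2.
2. Symmetries: mirror symmetry y ↦ −y ⇒ only even powers of y; the x ↦ −x reflection is a symmetry, so x appears only in even powers.
3. Reading off the gridlines: one z-axis crossing is at z = 0; it crosses the y-axis at the gridline y = 0; one x-axis crossing is at x = 0.
4. Assembling these constraints gives the stated polynomial.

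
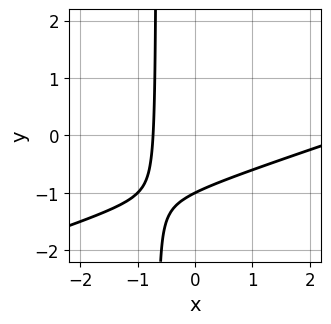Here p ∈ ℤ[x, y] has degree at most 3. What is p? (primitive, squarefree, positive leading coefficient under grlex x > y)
x^2 - 3*x*y - 2*x - 2*y - 2

(a) Degree: the shape is more complex than any degree-1 curve, so deg p = 2.
(b) Reading off the gridlines: one y-axis crossing is at y = -1.
(c) Assembling these constraints gives the stated polynomial.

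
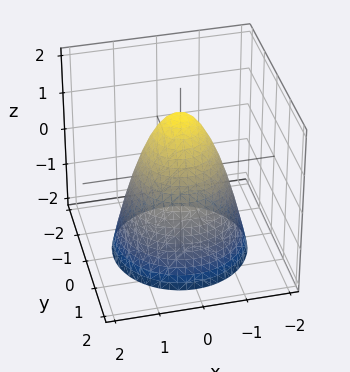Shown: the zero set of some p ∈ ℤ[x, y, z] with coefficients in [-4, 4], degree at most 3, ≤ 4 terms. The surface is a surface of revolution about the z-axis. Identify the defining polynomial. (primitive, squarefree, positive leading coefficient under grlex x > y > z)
3*x^2 + 3*y^2 + 2*z - 3

Degree: a generic line meets the surface in up to 2 points, so deg p = 2.
Symmetries: the z-axis is an axis of rotation, so x and y enter only as x² + y².
Against the integer gridlines: a circular section at z = 0 has radius exactly 1; the x-axis gridline crossings are at x ∈ {-1, 1}; the y-axis gridline crossings are at y ∈ {-1, 1}.
Together with the visible shape, these determine p as stated.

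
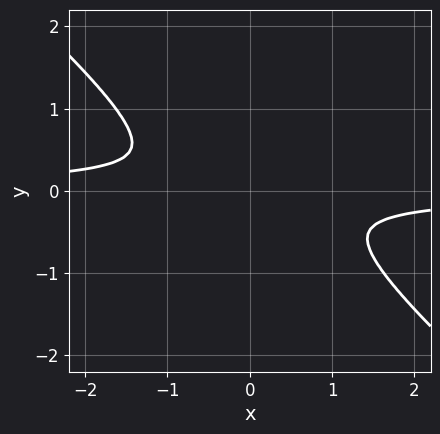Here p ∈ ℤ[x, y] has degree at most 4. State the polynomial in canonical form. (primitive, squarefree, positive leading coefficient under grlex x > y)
2*x^3*y + 3*y^4 + x^2 + 3*y^2

First, the degree is 4 — no degree-3 curve has this shape.
Finally, solving for integer coefficients yields p as stated.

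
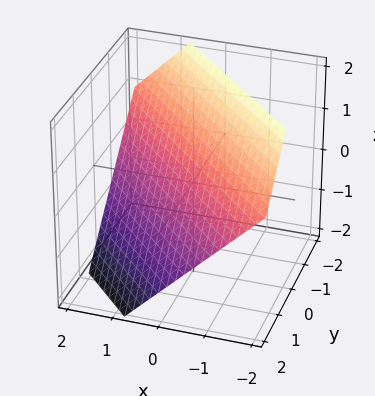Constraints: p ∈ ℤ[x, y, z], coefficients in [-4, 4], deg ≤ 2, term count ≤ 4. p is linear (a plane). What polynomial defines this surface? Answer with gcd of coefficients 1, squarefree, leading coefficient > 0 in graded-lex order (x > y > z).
First, degree: every cross-section is a straight line — this is a plane, so deg p = 1.
Finally, the integer polynomial consistent with all of this is the stated p.

3*x + 3*y + 3*z - 2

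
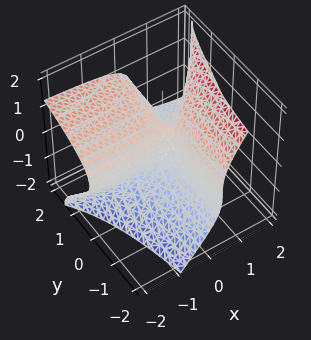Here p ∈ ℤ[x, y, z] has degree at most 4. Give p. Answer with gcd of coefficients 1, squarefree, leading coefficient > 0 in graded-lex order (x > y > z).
1. Degree: a generic line meets the surface in up to 3 points, so deg p = 3.
2. From the axis intercepts and sections: one y-axis crossing is at y = 0; every point of the x-axis in the box is on the surface; one z-axis crossing is at z = 0.
3. Putting this together gives p.

3*x*z^2 - 2*z^3 - 3*x*y + y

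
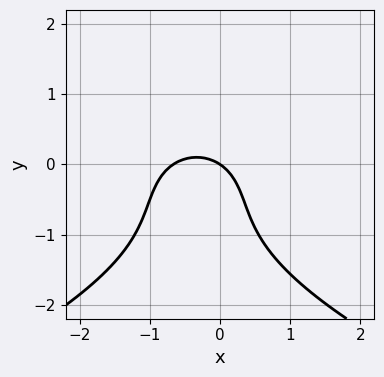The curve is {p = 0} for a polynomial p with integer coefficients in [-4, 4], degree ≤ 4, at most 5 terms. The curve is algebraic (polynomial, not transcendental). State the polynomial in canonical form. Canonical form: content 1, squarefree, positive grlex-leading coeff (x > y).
deg p = 3.
From the axis intercepts and sections: one y-axis crossing is at y = 0; it crosses the x-axis at the gridline x = 0.
Assembling these constraints gives the stated polynomial.

2*y^3 + 3*x^2 + 3*y^2 + 2*x + 3*y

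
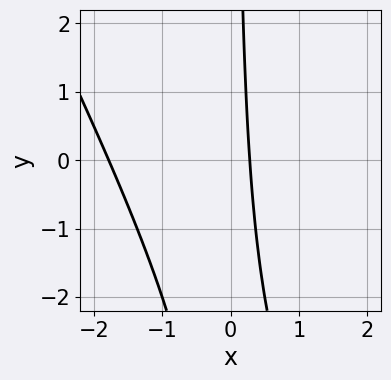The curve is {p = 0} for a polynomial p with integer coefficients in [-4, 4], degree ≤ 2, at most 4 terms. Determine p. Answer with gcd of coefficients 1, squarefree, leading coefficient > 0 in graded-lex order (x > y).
2*x^2 + x*y + 3*x - 1

First, the degree is 2 — no degree-1 curve has this shape.
Next, reading off the gridlines: it misses every integer gridline on the y-axis.
Finally, assembling these constraints gives the stated polynomial.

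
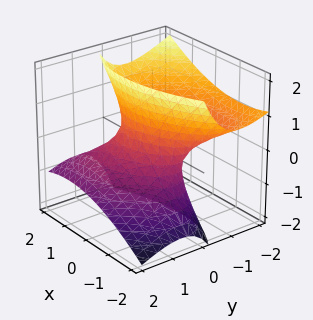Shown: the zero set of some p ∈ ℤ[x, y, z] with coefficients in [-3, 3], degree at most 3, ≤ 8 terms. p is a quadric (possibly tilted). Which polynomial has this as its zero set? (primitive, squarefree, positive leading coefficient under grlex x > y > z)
x^2 - x*y + 2*y^2 + 3*y*z - z^2 - 1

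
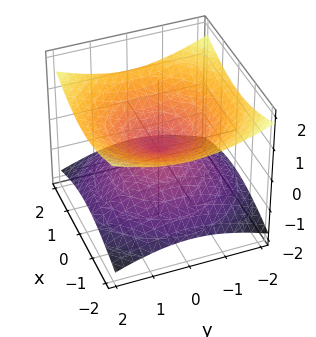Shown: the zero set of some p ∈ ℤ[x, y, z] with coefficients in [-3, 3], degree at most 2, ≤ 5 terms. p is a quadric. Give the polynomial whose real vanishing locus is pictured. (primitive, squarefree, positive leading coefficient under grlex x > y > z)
x^2 + y^2 - 3*z^2

First, degree: two nappes meeting at a single point; a quadric, so deg p = 2.
Then, symmetries: mirror symmetry z ↦ −z ⇒ only even powers of z; the z-axis is an axis of rotation, so x and y enter only as x² + y².
Next, against the integer gridlines: one z-axis crossing is at z = 0; it meets the x-axis at x = 0 (among the integer gridlines); a circular section at z = 1 has radius between 1 and 2; it crosses the y-axis at the gridline y = 0.
Finally, fitting integer coefficients to these (and the overall shape) gives p.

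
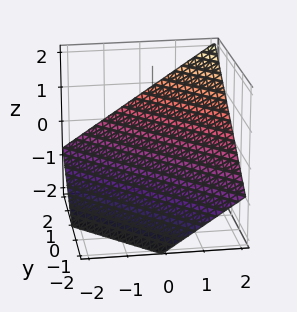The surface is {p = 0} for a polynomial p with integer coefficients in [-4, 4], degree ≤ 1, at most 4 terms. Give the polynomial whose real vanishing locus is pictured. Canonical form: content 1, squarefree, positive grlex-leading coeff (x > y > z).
2*x + 2*y - 3*z - 2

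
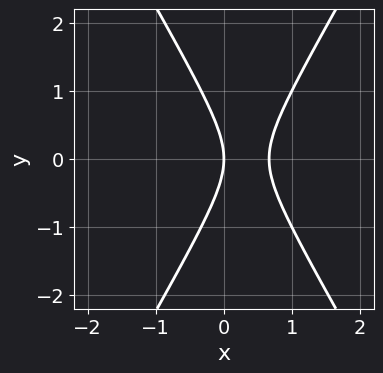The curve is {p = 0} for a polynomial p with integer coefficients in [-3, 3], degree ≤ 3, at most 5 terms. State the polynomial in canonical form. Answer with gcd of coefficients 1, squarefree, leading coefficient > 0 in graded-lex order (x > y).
1. deg p = 2.
2. Symmetries: it's symmetric under y → −y, forcing even powers of y.
3. From the visible intercepts: one y-axis crossing is at y = 0; it meets the x-axis at x = 0 (among the integer gridlines).
4. Matching integer coefficients to the picture gives p.

3*x^2 - y^2 - 2*x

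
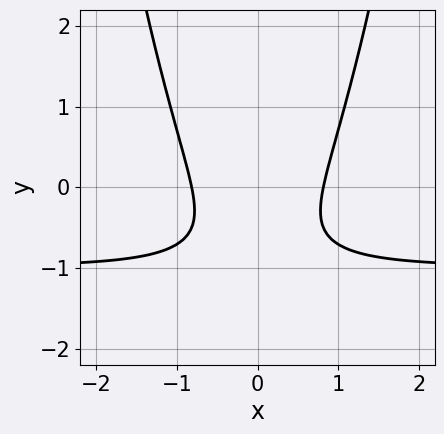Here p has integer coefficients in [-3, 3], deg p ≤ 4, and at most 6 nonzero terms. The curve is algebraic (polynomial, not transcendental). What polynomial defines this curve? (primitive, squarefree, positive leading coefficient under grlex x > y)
3*x^2*y + 3*x^2 - 2*y^2 - 3*y - 2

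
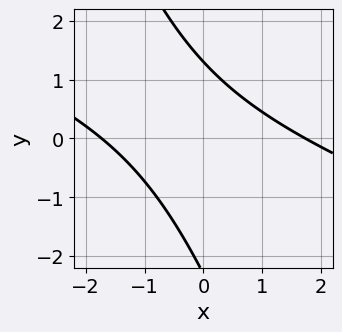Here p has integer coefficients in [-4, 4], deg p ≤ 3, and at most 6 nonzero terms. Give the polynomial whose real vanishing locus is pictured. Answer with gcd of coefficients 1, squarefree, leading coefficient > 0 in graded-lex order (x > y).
1. deg p = 2. No degree-1 curve has this shape.
2. Putting this together gives p.

x^2 + 3*x*y + y^2 + y - 3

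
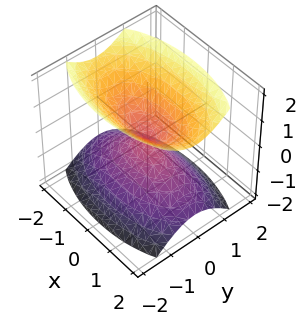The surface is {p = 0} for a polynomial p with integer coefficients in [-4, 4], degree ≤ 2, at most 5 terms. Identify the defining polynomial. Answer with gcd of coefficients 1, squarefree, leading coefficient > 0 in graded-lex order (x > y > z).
x^2 + 3*y^2 - 2*z^2

The picture has 2 separate pieces. They look like related sheets of one shape, so recover p as a whole.
The degree is 2 — two nappes meeting at a single point; a quadric.
Symmetries: mirror symmetry z ↦ −z ⇒ only even powers of z; the x ↦ −x reflection is a symmetry, so x appears only in even powers; mirror symmetry y ↦ −y ⇒ only even powers of y.
Observable constraints: it crosses the x-axis at the gridline x = 0; it meets the z-axis at z = 0 (among the integer gridlines).
These observations pin down the coefficients.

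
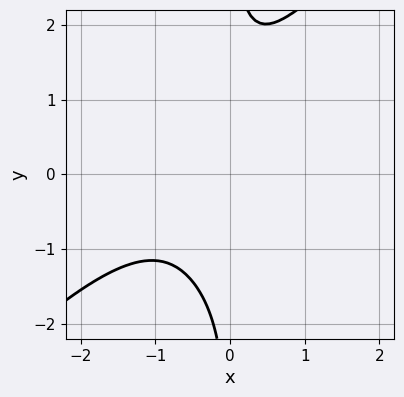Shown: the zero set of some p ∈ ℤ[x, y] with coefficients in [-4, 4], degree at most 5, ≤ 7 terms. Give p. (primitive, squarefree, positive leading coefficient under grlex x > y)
1. The degree is 4 — a generic line meets the curve in up to 4 points.
2. From the axis intercepts and sections: no y-intercept at any integer in the box; the curve avoids every integer x-axis point in the box.
3. Assembling these constraints gives the stated polynomial.

x^4 - x*y^3 + 3*x^2*y + 2*x^2 + 2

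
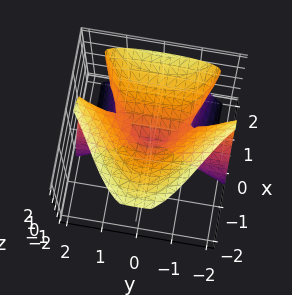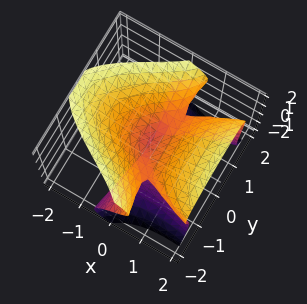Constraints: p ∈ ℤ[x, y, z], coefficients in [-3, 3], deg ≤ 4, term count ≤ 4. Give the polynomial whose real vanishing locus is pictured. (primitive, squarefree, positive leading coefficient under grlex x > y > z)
1. deg p = 3. A generic line meets the surface in up to 3 points.
2. Reading off the gridlines: it crosses the x-axis at the gridline x = 0; it crosses the z-axis at the gridline z = 0; every point of the y-axis in the box is on the surface.
3. The integer polynomial consistent with all of this is the stated p.

3*x*y^2 - 2*y^2*z + 2*z^3 - 3*x^2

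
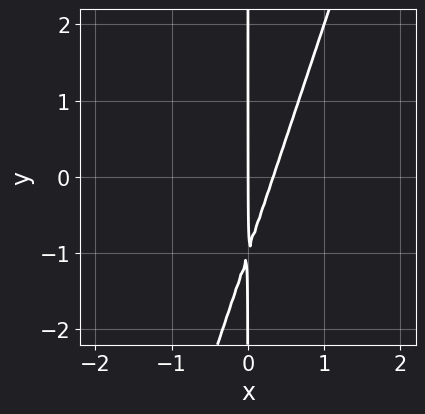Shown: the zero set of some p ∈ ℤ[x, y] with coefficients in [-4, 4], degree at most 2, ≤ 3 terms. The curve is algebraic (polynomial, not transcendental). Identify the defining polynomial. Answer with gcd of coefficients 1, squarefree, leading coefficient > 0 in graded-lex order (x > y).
3*x^2 - x*y - x

Degree: a generic line meets the curve in up to 2 points, so deg p = 2.
From the axis intercepts and sections: the visible y-axis segment lies entirely on the curve; it crosses the x-axis at the gridline x = 0.
Fitting integer coefficients to these (and the overall shape) gives p.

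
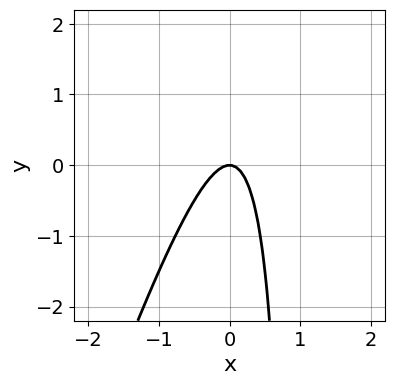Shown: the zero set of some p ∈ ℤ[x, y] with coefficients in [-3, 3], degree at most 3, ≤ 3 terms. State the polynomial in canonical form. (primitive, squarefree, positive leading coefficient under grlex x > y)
deg p = 2. A generic line meets the curve in up to 2 points.
Reading off the gridlines: it meets the x-axis at x = 0 (among the integer gridlines); it meets the y-axis at y = 0 (among the integer gridlines).
Matching integer coefficients to the picture gives p.

3*x^2 - x*y + y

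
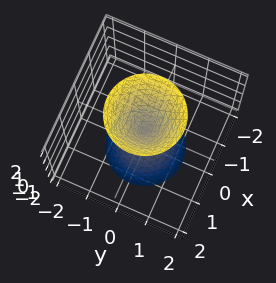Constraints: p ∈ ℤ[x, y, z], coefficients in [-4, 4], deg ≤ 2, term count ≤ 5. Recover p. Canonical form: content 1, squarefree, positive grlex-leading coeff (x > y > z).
(a) I count 2 distinct pieces. Treating them together as one polynomial.
(b) The degree is 2 — two nappes meeting at a single point; a quadric.
(c) Symmetries: mirror symmetry z ↦ −z ⇒ only even powers of z; the surface is invariant under rotation about z: p = q(x² + y², z).
(d) Reading off the gridlines: it crosses the y-axis at the gridline y = 0; it crosses the x-axis at the gridline x = 0.
(e) Fitting integer coefficients to these (and the overall shape) gives p.

3*x^2 + 3*y^2 - z^2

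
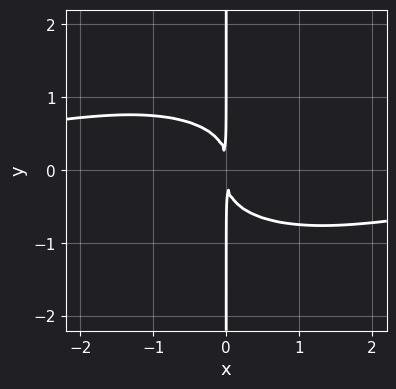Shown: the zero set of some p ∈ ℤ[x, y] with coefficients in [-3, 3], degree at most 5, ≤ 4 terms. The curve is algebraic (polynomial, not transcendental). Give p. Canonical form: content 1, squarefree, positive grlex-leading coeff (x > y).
(a) deg p = 4. No degree-3 curve has this shape.
(b) Against the integer gridlines: the visible y-axis segment lies entirely on the curve.
(c) The integer polynomial consistent with all of this is the stated p.

x^3*y + 3*x*y^3 + 2*x^2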